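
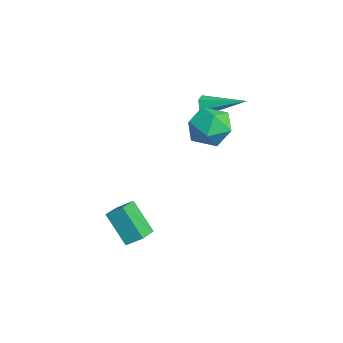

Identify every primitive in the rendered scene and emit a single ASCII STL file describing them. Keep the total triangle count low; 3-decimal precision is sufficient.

solid 
facet normal -0.777 0.552 -0.303
outer loop
vertex -0.04 -1.789 -3.191
vertex 0.268 -1.064 -2.659
vertex 1.018 -1.13 -4.703
endloop
endfacet
facet normal -0.324 -0.763 -0.559
outer loop
vertex 2.152 -1.936 -4.261
vertex -0.04 -1.789 -3.191
vertex 1.018 -1.13 -4.703
endloop
endfacet
facet normal -0.777 0.552 -0.303
outer loop
vertex 1.018 -1.13 -4.703
vertex 0.268 -1.064 -2.659
vertex 1.326 -0.405 -4.172
endloop
endfacet
facet normal 0.540 0.336 -0.772
outer loop
vertex 1.326 -0.405 -4.172
vertex 2.152 -1.936 -4.261
vertex 1.018 -1.13 -4.703
endloop
endfacet
facet normal -0.540 -0.337 0.771
outer loop
vertex -0.04 -1.789 -3.191
vertex 1.402 -1.87 -2.217
vertex 0.268 -1.064 -2.659
endloop
endfacet
facet normal -0.324 -0.763 -0.559
outer loop
vertex 1.094 -2.595 -2.748
vertex -0.04 -1.789 -3.191
vertex 2.152 -1.936 -4.261
endloop
endfacet
facet normal -0.540 -0.336 0.772
outer loop
vertex 1.094 -2.595 -2.748
vertex 1.402 -1.87 -2.217
vertex -0.04 -1.789 -3.191
endloop
endfacet
facet normal 0.324 0.763 0.559
outer loop
vertex 0.268 -1.064 -2.659
vertex 1.402 -1.87 -2.217
vertex 1.326 -0.405 -4.172
endloop
endfacet
facet normal 0.540 0.336 -0.771
outer loop
vertex 2.46 -1.211 -3.729
vertex 2.152 -1.936 -4.261
vertex 1.326 -0.405 -4.172
endloop
endfacet
facet normal 0.324 0.763 0.559
outer loop
vertex 1.326 -0.405 -4.172
vertex 1.402 -1.87 -2.217
vertex 2.46 -1.211 -3.729
endloop
endfacet
facet normal 0.777 -0.552 0.303
outer loop
vertex 2.46 -1.211 -3.729
vertex 1.094 -2.595 -2.748
vertex 2.152 -1.936 -4.261
endloop
endfacet
facet normal 0.777 -0.552 0.303
outer loop
vertex 1.402 -1.87 -2.217
vertex 1.094 -2.595 -2.748
vertex 2.46 -1.211 -3.729
endloop
endfacet
facet normal -0.512 -0.809 -0.289
outer loop
vertex -1.482 2.843 1.441
vertex -1.82 2.885 1.922
vertex -1.977 3.162 1.426
endloop
endfacet
facet normal 0.290 0.409 -0.866
outer loop
vertex -1.482 2.843 1.441
vertex -1.977 3.162 1.426
vertex -0.7 4.655 2.558
endloop
endfacet
facet normal -0.511 -0.809 -0.290
outer loop
vertex -1.977 3.162 1.426
vertex -1.82 2.885 1.922
vertex -2.316 3.204 1.907
endloop
endfacet
facet normal -0.506 0.752 -0.422
outer loop
vertex -1.977 3.162 1.426
vertex -2.316 3.204 1.907
vertex -0.7 4.655 2.558
endloop
endfacet
facet normal -0.511 -0.809 -0.291
outer loop
vertex -2.316 3.204 1.907
vertex -1.82 2.885 1.922
vertex -2.159 2.926 2.403
endloop
endfacet
facet normal -0.679 0.527 0.511
outer loop
vertex -2.316 3.204 1.907
vertex -2.159 2.926 2.403
vertex -0.7 4.655 2.558
endloop
endfacet
facet normal -0.511 -0.809 -0.291
outer loop
vertex -2.159 2.926 2.403
vertex -1.82 2.885 1.922
vertex -1.663 2.607 2.418
endloop
endfacet
facet normal -0.057 -0.041 0.998
outer loop
vertex -2.159 2.926 2.403
vertex -1.663 2.607 2.418
vertex -0.7 4.655 2.558
endloop
endfacet
facet normal -0.513 -0.808 -0.291
outer loop
vertex -1.663 2.607 2.418
vertex -1.82 2.885 1.922
vertex -1.324 2.565 1.937
endloop
endfacet
facet normal 0.738 -0.385 0.554
outer loop
vertex -1.663 2.607 2.418
vertex -1.324 2.565 1.937
vertex -0.7 4.655 2.558
endloop
endfacet
facet normal -0.513 -0.808 -0.290
outer loop
vertex -1.324 2.565 1.937
vertex -1.82 2.885 1.922
vertex -1.482 2.843 1.441
endloop
endfacet
facet normal 0.911 -0.159 -0.380
outer loop
vertex -1.324 2.565 1.937
vertex -1.482 2.843 1.441
vertex -0.7 4.655 2.558
endloop
endfacet
facet normal -0.703 0.446 0.554
outer loop
vertex -0.409 2.898 1.947
vertex -0.012 2.299 2.933
vertex 0.458 3.389 2.651
endloop
endfacet
facet normal -0.500 0.866 0.013
outer loop
vertex -0.409 2.898 1.947
vertex 0.458 3.389 2.651
vertex 0.547 3.458 1.437
endloop
endfacet
facet normal -0.618 0.512 -0.596
outer loop
vertex -0.409 2.898 1.947
vertex 0.547 3.458 1.437
vertex 0.132 2.411 0.968
endloop
endfacet
facet normal -0.893 -0.125 -0.431
outer loop
vertex -0.409 2.898 1.947
vertex 0.132 2.411 0.968
vertex -0.214 1.695 1.893
endloop
endfacet
facet normal -0.946 -0.166 0.280
outer loop
vertex -0.409 2.898 1.947
vertex -0.214 1.695 1.893
vertex -0.012 2.299 2.933
endloop
endfacet
facet normal 0.203 0.977 0.070
outer loop
vertex 0.547 3.458 1.437
vertex 0.458 3.389 2.651
vertex 1.534 3.205 2.107
endloop
endfacet
facet normal -0.125 0.299 0.946
outer loop
vertex 0.458 3.389 2.651
vertex -0.012 2.299 2.933
vertex 1.188 2.489 3.032
endloop
endfacet
facet normal -0.518 -0.692 0.503
outer loop
vertex -0.012 2.299 2.933
vertex -0.214 1.695 1.893
vertex 0.773 1.442 2.563
endloop
endfacet
facet normal -0.434 -0.626 -0.647
outer loop
vertex -0.214 1.695 1.893
vertex 0.132 2.411 0.968
vertex 0.862 1.511 1.349
endloop
endfacet
facet normal 0.011 0.405 -0.914
outer loop
vertex 0.132 2.411 0.968
vertex 0.547 3.458 1.437
vertex 1.332 2.601 1.067
endloop
endfacet
facet normal 0.893 0.125 0.431
outer loop
vertex 1.729 2.002 2.053
vertex 1.534 3.205 2.107
vertex 1.188 2.489 3.032
endloop
endfacet
facet normal 0.618 -0.512 0.596
outer loop
vertex 1.729 2.002 2.053
vertex 1.188 2.489 3.032
vertex 0.773 1.442 2.563
endloop
endfacet
facet normal 0.500 -0.866 -0.013
outer loop
vertex 1.729 2.002 2.053
vertex 0.773 1.442 2.563
vertex 0.862 1.511 1.349
endloop
endfacet
facet normal 0.703 -0.446 -0.554
outer loop
vertex 1.729 2.002 2.053
vertex 0.862 1.511 1.349
vertex 1.332 2.601 1.067
endloop
endfacet
facet normal 0.946 0.166 -0.280
outer loop
vertex 1.729 2.002 2.053
vertex 1.332 2.601 1.067
vertex 1.534 3.205 2.107
endloop
endfacet
facet normal 0.434 0.626 0.647
outer loop
vertex 1.188 2.489 3.032
vertex 1.534 3.205 2.107
vertex 0.458 3.389 2.651
endloop
endfacet
facet normal -0.011 -0.405 0.914
outer loop
vertex 0.773 1.442 2.563
vertex 1.188 2.489 3.032
vertex -0.012 2.299 2.933
endloop
endfacet
facet normal -0.203 -0.977 -0.070
outer loop
vertex 0.862 1.511 1.349
vertex 0.773 1.442 2.563
vertex -0.214 1.695 1.893
endloop
endfacet
facet normal 0.125 -0.299 -0.946
outer loop
vertex 1.332 2.601 1.067
vertex 0.862 1.511 1.349
vertex 0.132 2.411 0.968
endloop
endfacet
facet normal 0.518 0.692 -0.503
outer loop
vertex 1.534 3.205 2.107
vertex 1.332 2.601 1.067
vertex 0.547 3.458 1.437
endloop
endfacet

endsolid


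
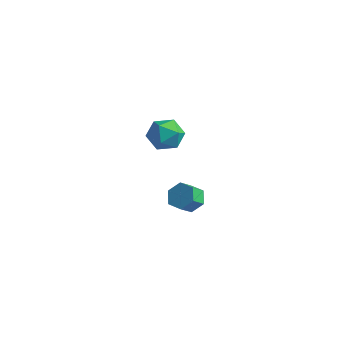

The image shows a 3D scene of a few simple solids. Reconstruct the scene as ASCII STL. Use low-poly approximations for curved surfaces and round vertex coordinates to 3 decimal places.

solid 
facet normal 0.376 0.049 0.925
outer loop
vertex 2.149 -0.621 4.627
vertex 2.108 -1.701 4.701
vertex 2.997 -1.218 4.314
endloop
endfacet
facet normal 0.611 0.592 0.526
outer loop
vertex 2.149 -0.621 4.627
vertex 2.997 -1.218 4.314
vertex 2.684 -0.368 3.721
endloop
endfacet
facet normal 0.043 0.955 0.292
outer loop
vertex 2.149 -0.621 4.627
vertex 2.684 -0.368 3.721
vertex 1.602 -0.325 3.74
endloop
endfacet
facet normal -0.543 0.637 0.547
outer loop
vertex 2.149 -0.621 4.627
vertex 1.602 -0.325 3.74
vertex 1.246 -1.149 4.346
endloop
endfacet
facet normal -0.337 0.077 0.938
outer loop
vertex 2.149 -0.621 4.627
vertex 1.246 -1.149 4.346
vertex 2.108 -1.701 4.701
endloop
endfacet
facet normal 0.947 0.319 -0.042
outer loop
vertex 2.684 -0.368 3.721
vertex 2.997 -1.218 4.314
vertex 2.974 -1.291 3.234
endloop
endfacet
facet normal 0.567 -0.559 0.605
outer loop
vertex 2.997 -1.218 4.314
vertex 2.108 -1.701 4.701
vertex 2.618 -2.115 3.84
endloop
endfacet
facet normal -0.587 -0.514 0.625
outer loop
vertex 2.108 -1.701 4.701
vertex 1.246 -1.149 4.346
vertex 1.536 -2.072 3.859
endloop
endfacet
facet normal -0.920 0.392 -0.007
outer loop
vertex 1.246 -1.149 4.346
vertex 1.602 -0.325 3.74
vertex 1.223 -1.222 3.266
endloop
endfacet
facet normal 0.029 0.907 -0.419
outer loop
vertex 1.602 -0.325 3.74
vertex 2.684 -0.368 3.721
vertex 2.112 -0.739 2.879
endloop
endfacet
facet normal 0.543 -0.637 -0.547
outer loop
vertex 2.071 -1.819 2.953
vertex 2.974 -1.291 3.234
vertex 2.618 -2.115 3.84
endloop
endfacet
facet normal -0.043 -0.955 -0.292
outer loop
vertex 2.071 -1.819 2.953
vertex 2.618 -2.115 3.84
vertex 1.536 -2.072 3.859
endloop
endfacet
facet normal -0.611 -0.592 -0.526
outer loop
vertex 2.071 -1.819 2.953
vertex 1.536 -2.072 3.859
vertex 1.223 -1.222 3.266
endloop
endfacet
facet normal -0.376 -0.049 -0.925
outer loop
vertex 2.071 -1.819 2.953
vertex 1.223 -1.222 3.266
vertex 2.112 -0.739 2.879
endloop
endfacet
facet normal 0.337 -0.077 -0.938
outer loop
vertex 2.071 -1.819 2.953
vertex 2.112 -0.739 2.879
vertex 2.974 -1.291 3.234
endloop
endfacet
facet normal 0.920 -0.392 0.007
outer loop
vertex 2.618 -2.115 3.84
vertex 2.974 -1.291 3.234
vertex 2.997 -1.218 4.314
endloop
endfacet
facet normal -0.029 -0.907 0.419
outer loop
vertex 1.536 -2.072 3.859
vertex 2.618 -2.115 3.84
vertex 2.108 -1.701 4.701
endloop
endfacet
facet normal -0.947 -0.319 0.042
outer loop
vertex 1.223 -1.222 3.266
vertex 1.536 -2.072 3.859
vertex 1.246 -1.149 4.346
endloop
endfacet
facet normal -0.567 0.559 -0.605
outer loop
vertex 2.112 -0.739 2.879
vertex 1.223 -1.222 3.266
vertex 1.602 -0.325 3.74
endloop
endfacet
facet normal 0.587 0.514 -0.625
outer loop
vertex 2.974 -1.291 3.234
vertex 2.112 -0.739 2.879
vertex 2.684 -0.368 3.721
endloop
endfacet
facet normal 0.007 0.771 -0.637
outer loop
vertex 1.545 1.447 -3.985
vertex 1.084 1.934 -3.4
vertex 1.973 1.941 -3.382
endloop
endfacet
facet normal 0.877 -0.312 -0.367
outer loop
vertex 1.545 1.447 -3.985
vertex 1.973 1.941 -3.382
vertex 1.537 0.599 -3.284
endloop
endfacet
facet normal 0.876 -0.312 -0.368
outer loop
vertex 1.537 0.599 -3.284
vertex 1.973 1.941 -3.382
vertex 1.966 1.093 -2.681
endloop
endfacet
facet normal -0.008 -0.771 0.637
outer loop
vertex 1.537 0.599 -3.284
vertex 1.966 1.093 -2.681
vertex 1.076 1.086 -2.7
endloop
endfacet
facet normal 0.007 0.771 -0.637
outer loop
vertex 1.973 1.941 -3.382
vertex 1.084 1.934 -3.4
vertex 1.512 2.429 -2.797
endloop
endfacet
facet normal 0.856 0.326 0.403
outer loop
vertex 1.973 1.941 -3.382
vertex 1.512 2.429 -2.797
vertex 1.966 1.093 -2.681
endloop
endfacet
facet normal 0.855 0.326 0.403
outer loop
vertex 1.966 1.093 -2.681
vertex 1.512 2.429 -2.797
vertex 1.505 1.581 -2.097
endloop
endfacet
facet normal -0.008 -0.770 0.638
outer loop
vertex 1.966 1.093 -2.681
vertex 1.505 1.581 -2.097
vertex 1.076 1.086 -2.7
endloop
endfacet
facet normal 0.007 0.771 -0.637
outer loop
vertex 1.512 2.429 -2.797
vertex 1.084 1.934 -3.4
vertex 0.623 2.421 -2.816
endloop
endfacet
facet normal -0.022 0.637 0.771
outer loop
vertex 1.512 2.429 -2.797
vertex 0.623 2.421 -2.816
vertex 1.505 1.581 -2.097
endloop
endfacet
facet normal -0.021 0.637 0.770
outer loop
vertex 1.505 1.581 -2.097
vertex 0.623 2.421 -2.816
vertex 0.615 1.573 -2.115
endloop
endfacet
facet normal -0.006 -0.771 0.637
outer loop
vertex 1.505 1.581 -2.097
vertex 0.615 1.573 -2.115
vertex 1.076 1.086 -2.7
endloop
endfacet
facet normal 0.008 0.771 -0.637
outer loop
vertex 0.623 2.421 -2.816
vertex 1.084 1.934 -3.4
vertex 0.194 1.927 -3.419
endloop
endfacet
facet normal -0.876 0.312 0.368
outer loop
vertex 0.623 2.421 -2.816
vertex 0.194 1.927 -3.419
vertex 0.615 1.573 -2.115
endloop
endfacet
facet normal -0.877 0.311 0.367
outer loop
vertex 0.615 1.573 -2.115
vertex 0.194 1.927 -3.419
vertex 0.187 1.079 -2.718
endloop
endfacet
facet normal -0.007 -0.771 0.637
outer loop
vertex 0.615 1.573 -2.115
vertex 0.187 1.079 -2.718
vertex 1.076 1.086 -2.7
endloop
endfacet
facet normal 0.008 0.770 -0.638
outer loop
vertex 0.194 1.927 -3.419
vertex 1.084 1.934 -3.4
vertex 0.655 1.439 -4.003
endloop
endfacet
facet normal -0.855 -0.326 -0.403
outer loop
vertex 0.194 1.927 -3.419
vertex 0.655 1.439 -4.003
vertex 0.187 1.079 -2.718
endloop
endfacet
facet normal -0.856 -0.325 -0.403
outer loop
vertex 0.187 1.079 -2.718
vertex 0.655 1.439 -4.003
vertex 0.648 0.591 -3.303
endloop
endfacet
facet normal -0.007 -0.771 0.637
outer loop
vertex 0.187 1.079 -2.718
vertex 0.648 0.591 -3.303
vertex 1.076 1.086 -2.7
endloop
endfacet
facet normal 0.006 0.771 -0.637
outer loop
vertex 0.655 1.439 -4.003
vertex 1.084 1.934 -3.4
vertex 1.545 1.447 -3.985
endloop
endfacet
facet normal 0.021 -0.637 -0.771
outer loop
vertex 0.655 1.439 -4.003
vertex 1.545 1.447 -3.985
vertex 0.648 0.591 -3.303
endloop
endfacet
facet normal 0.022 -0.637 -0.770
outer loop
vertex 0.648 0.591 -3.303
vertex 1.545 1.447 -3.985
vertex 1.537 0.599 -3.284
endloop
endfacet
facet normal -0.007 -0.771 0.637
outer loop
vertex 0.648 0.591 -3.303
vertex 1.537 0.599 -3.284
vertex 1.076 1.086 -2.7
endloop
endfacet

endsolid


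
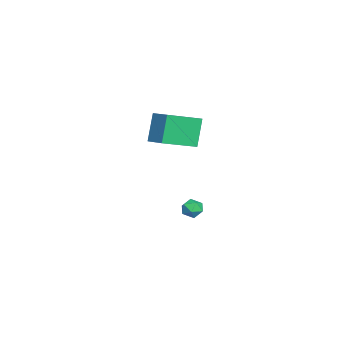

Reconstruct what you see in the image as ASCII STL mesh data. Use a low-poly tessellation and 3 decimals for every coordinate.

solid 
facet normal -0.759 -0.591 -0.273
outer loop
vertex -0.563 -0.388 4.949
vertex -1.67 1.363 4.238
vertex 0.216 -0.594 3.228
endloop
endfacet
facet normal 0.505 -0.800 0.324
outer loop
vertex 1.31 0.257 3.622
vertex -0.563 -0.388 4.949
vertex 0.216 -0.594 3.228
endloop
endfacet
facet normal -0.759 -0.590 -0.274
outer loop
vertex 0.216 -0.594 3.228
vertex -1.67 1.363 4.238
vertex -0.89 1.158 2.518
endloop
endfacet
facet normal 0.410 -0.108 -0.906
outer loop
vertex -0.89 1.158 2.518
vertex 1.31 0.257 3.622
vertex 0.216 -0.594 3.228
endloop
endfacet
facet normal -0.410 0.108 0.905
outer loop
vertex -0.563 -0.388 4.949
vertex -0.576 2.214 4.632
vertex -1.67 1.363 4.238
endloop
endfacet
facet normal 0.505 -0.800 0.324
outer loop
vertex 0.53 0.462 5.342
vertex -0.563 -0.388 4.949
vertex 1.31 0.257 3.622
endloop
endfacet
facet normal -0.410 0.108 0.906
outer loop
vertex 0.53 0.462 5.342
vertex -0.576 2.214 4.632
vertex -0.563 -0.388 4.949
endloop
endfacet
facet normal -0.505 0.800 -0.324
outer loop
vertex -1.67 1.363 4.238
vertex -0.576 2.214 4.632
vertex -0.89 1.158 2.518
endloop
endfacet
facet normal 0.410 -0.109 -0.906
outer loop
vertex 0.203 2.008 2.911
vertex 1.31 0.257 3.622
vertex -0.89 1.158 2.518
endloop
endfacet
facet normal -0.505 0.800 -0.324
outer loop
vertex -0.89 1.158 2.518
vertex -0.576 2.214 4.632
vertex 0.203 2.008 2.911
endloop
endfacet
facet normal 0.759 0.591 0.274
outer loop
vertex 0.203 2.008 2.911
vertex 0.53 0.462 5.342
vertex 1.31 0.257 3.622
endloop
endfacet
facet normal 0.760 0.590 0.273
outer loop
vertex -0.576 2.214 4.632
vertex 0.53 0.462 5.342
vertex 0.203 2.008 2.911
endloop
endfacet
facet normal -0.836 -0.450 0.313
outer loop
vertex -2.936 1.571 -3.086
vertex -2.576 0.974 -2.982
vertex -2.635 1.446 -2.462
endloop
endfacet
facet normal -0.852 0.249 0.461
outer loop
vertex -2.936 1.571 -3.086
vertex -2.635 1.446 -2.462
vertex -2.601 2.09 -2.747
endloop
endfacet
facet normal -0.781 0.605 -0.155
outer loop
vertex -2.936 1.571 -3.086
vertex -2.601 2.09 -2.747
vertex -2.521 2.015 -3.443
endloop
endfacet
facet normal -0.722 0.127 -0.680
outer loop
vertex -2.936 1.571 -3.086
vertex -2.521 2.015 -3.443
vertex -2.506 1.326 -3.588
endloop
endfacet
facet normal -0.756 -0.524 -0.392
outer loop
vertex -2.936 1.571 -3.086
vertex -2.506 1.326 -3.588
vertex -2.576 0.974 -2.982
endloop
endfacet
facet normal -0.288 0.400 0.870
outer loop
vertex -2.601 2.09 -2.747
vertex -2.635 1.446 -2.462
vertex -2.034 1.814 -2.432
endloop
endfacet
facet normal -0.262 -0.729 0.632
outer loop
vertex -2.635 1.446 -2.462
vertex -2.576 0.974 -2.982
vertex -2.019 1.125 -2.577
endloop
endfacet
facet normal -0.131 -0.851 -0.509
outer loop
vertex -2.576 0.974 -2.982
vertex -2.506 1.326 -3.588
vertex -1.939 1.05 -3.273
endloop
endfacet
facet normal -0.076 0.204 -0.976
outer loop
vertex -2.506 1.326 -3.588
vertex -2.521 2.015 -3.443
vertex -1.905 1.694 -3.558
endloop
endfacet
facet normal -0.174 0.977 -0.125
outer loop
vertex -2.521 2.015 -3.443
vertex -2.601 2.09 -2.747
vertex -1.964 2.166 -3.038
endloop
endfacet
facet normal 0.722 -0.127 0.680
outer loop
vertex -1.604 1.569 -2.934
vertex -2.034 1.814 -2.432
vertex -2.019 1.125 -2.577
endloop
endfacet
facet normal 0.781 -0.605 0.155
outer loop
vertex -1.604 1.569 -2.934
vertex -2.019 1.125 -2.577
vertex -1.939 1.05 -3.273
endloop
endfacet
facet normal 0.852 -0.249 -0.461
outer loop
vertex -1.604 1.569 -2.934
vertex -1.939 1.05 -3.273
vertex -1.905 1.694 -3.558
endloop
endfacet
facet normal 0.836 0.450 -0.313
outer loop
vertex -1.604 1.569 -2.934
vertex -1.905 1.694 -3.558
vertex -1.964 2.166 -3.038
endloop
endfacet
facet normal 0.756 0.524 0.392
outer loop
vertex -1.604 1.569 -2.934
vertex -1.964 2.166 -3.038
vertex -2.034 1.814 -2.432
endloop
endfacet
facet normal 0.076 -0.204 0.976
outer loop
vertex -2.019 1.125 -2.577
vertex -2.034 1.814 -2.432
vertex -2.635 1.446 -2.462
endloop
endfacet
facet normal 0.174 -0.977 0.125
outer loop
vertex -1.939 1.05 -3.273
vertex -2.019 1.125 -2.577
vertex -2.576 0.974 -2.982
endloop
endfacet
facet normal 0.288 -0.400 -0.870
outer loop
vertex -1.905 1.694 -3.558
vertex -1.939 1.05 -3.273
vertex -2.506 1.326 -3.588
endloop
endfacet
facet normal 0.262 0.729 -0.632
outer loop
vertex -1.964 2.166 -3.038
vertex -1.905 1.694 -3.558
vertex -2.521 2.015 -3.443
endloop
endfacet
facet normal 0.131 0.851 0.509
outer loop
vertex -2.034 1.814 -2.432
vertex -1.964 2.166 -3.038
vertex -2.601 2.09 -2.747
endloop
endfacet

endsolid


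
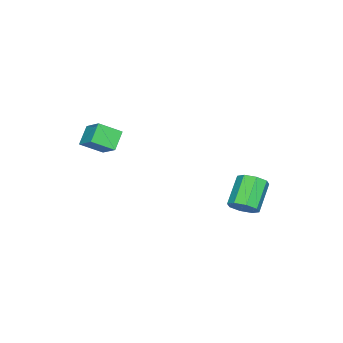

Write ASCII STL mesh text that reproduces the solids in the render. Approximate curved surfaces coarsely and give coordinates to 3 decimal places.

solid 
facet normal 0.733 0.034 -0.680
outer loop
vertex -2.721 1.089 -1.794
vertex -3.084 0.813 -2.199
vertex -2.97 1.393 -2.047
endloop
endfacet
facet normal 0.424 0.759 0.494
outer loop
vertex -2.721 1.089 -1.794
vertex -2.97 1.393 -2.047
vertex -3.733 1.044 -0.856
endloop
endfacet
facet normal 0.423 0.760 0.494
outer loop
vertex -3.733 1.044 -0.856
vertex -2.97 1.393 -2.047
vertex -3.981 1.347 -1.11
endloop
endfacet
facet normal -0.734 -0.031 0.679
outer loop
vertex -3.733 1.044 -0.856
vertex -3.981 1.347 -1.11
vertex -4.096 0.767 -1.261
endloop
endfacet
facet normal 0.732 0.034 -0.680
outer loop
vertex -2.97 1.393 -2.047
vertex -3.084 0.813 -2.199
vertex -3.286 1.356 -2.389
endloop
endfacet
facet normal -0.078 0.996 -0.036
outer loop
vertex -2.97 1.393 -2.047
vertex -3.286 1.356 -2.389
vertex -3.981 1.347 -1.11
endloop
endfacet
facet normal -0.078 0.996 -0.036
outer loop
vertex -3.981 1.347 -1.11
vertex -3.286 1.356 -2.389
vertex -4.297 1.31 -1.452
endloop
endfacet
facet normal -0.732 -0.032 0.680
outer loop
vertex -3.981 1.347 -1.11
vertex -4.297 1.31 -1.452
vertex -4.096 0.767 -1.261
endloop
endfacet
facet normal 0.733 0.035 -0.679
outer loop
vertex -3.286 1.356 -2.389
vertex -3.084 0.813 -2.199
vertex -3.483 1.002 -2.62
endloop
endfacet
facet normal -0.532 0.650 -0.542
outer loop
vertex -3.286 1.356 -2.389
vertex -3.483 1.002 -2.62
vertex -4.297 1.31 -1.452
endloop
endfacet
facet normal -0.532 0.650 -0.542
outer loop
vertex -4.297 1.31 -1.452
vertex -3.483 1.002 -2.62
vertex -4.495 0.956 -1.682
endloop
endfacet
facet normal -0.733 -0.032 0.680
outer loop
vertex -4.297 1.31 -1.452
vertex -4.495 0.956 -1.682
vertex -4.096 0.767 -1.261
endloop
endfacet
facet normal 0.733 0.033 -0.680
outer loop
vertex -3.483 1.002 -2.62
vertex -3.084 0.813 -2.199
vertex -3.447 0.536 -2.604
endloop
endfacet
facet normal -0.676 -0.077 -0.733
outer loop
vertex -3.483 1.002 -2.62
vertex -3.447 0.536 -2.604
vertex -4.495 0.956 -1.682
endloop
endfacet
facet normal -0.676 -0.078 -0.733
outer loop
vertex -4.495 0.956 -1.682
vertex -3.447 0.536 -2.604
vertex -4.459 0.491 -1.666
endloop
endfacet
facet normal -0.733 -0.033 0.680
outer loop
vertex -4.495 0.956 -1.682
vertex -4.459 0.491 -1.666
vertex -4.096 0.767 -1.261
endloop
endfacet
facet normal 0.734 0.031 -0.679
outer loop
vertex -3.447 0.536 -2.604
vertex -3.084 0.813 -2.199
vertex -3.199 0.233 -2.35
endloop
endfacet
facet normal -0.423 -0.760 -0.493
outer loop
vertex -3.447 0.536 -2.604
vertex -3.199 0.233 -2.35
vertex -4.459 0.491 -1.666
endloop
endfacet
facet normal -0.424 -0.759 -0.495
outer loop
vertex -4.459 0.491 -1.666
vertex -3.199 0.233 -2.35
vertex -4.21 0.187 -1.413
endloop
endfacet
facet normal -0.733 -0.034 0.680
outer loop
vertex -4.459 0.491 -1.666
vertex -4.21 0.187 -1.413
vertex -4.096 0.767 -1.261
endloop
endfacet
facet normal 0.732 0.032 -0.680
outer loop
vertex -3.199 0.233 -2.35
vertex -3.084 0.813 -2.199
vertex -2.883 0.27 -2.008
endloop
endfacet
facet normal 0.078 -0.996 0.036
outer loop
vertex -3.199 0.233 -2.35
vertex -2.883 0.27 -2.008
vertex -4.21 0.187 -1.413
endloop
endfacet
facet normal 0.078 -0.996 0.036
outer loop
vertex -4.21 0.187 -1.413
vertex -2.883 0.27 -2.008
vertex -3.894 0.224 -1.071
endloop
endfacet
facet normal -0.732 -0.034 0.680
outer loop
vertex -4.21 0.187 -1.413
vertex -3.894 0.224 -1.071
vertex -4.096 0.767 -1.261
endloop
endfacet
facet normal 0.733 0.032 -0.680
outer loop
vertex -2.883 0.27 -2.008
vertex -3.084 0.813 -2.199
vertex -2.685 0.624 -1.778
endloop
endfacet
facet normal 0.532 -0.650 0.542
outer loop
vertex -2.883 0.27 -2.008
vertex -2.685 0.624 -1.778
vertex -3.894 0.224 -1.071
endloop
endfacet
facet normal 0.532 -0.650 0.542
outer loop
vertex -3.894 0.224 -1.071
vertex -2.685 0.624 -1.778
vertex -3.697 0.578 -0.84
endloop
endfacet
facet normal -0.733 -0.035 0.679
outer loop
vertex -3.894 0.224 -1.071
vertex -3.697 0.578 -0.84
vertex -4.096 0.767 -1.261
endloop
endfacet
facet normal 0.733 0.033 -0.680
outer loop
vertex -2.685 0.624 -1.778
vertex -3.084 0.813 -2.199
vertex -2.721 1.089 -1.794
endloop
endfacet
facet normal 0.676 0.078 0.733
outer loop
vertex -2.685 0.624 -1.778
vertex -2.721 1.089 -1.794
vertex -3.697 0.578 -0.84
endloop
endfacet
facet normal 0.676 0.077 0.733
outer loop
vertex -3.697 0.578 -0.84
vertex -2.721 1.089 -1.794
vertex -3.733 1.044 -0.856
endloop
endfacet
facet normal -0.733 -0.033 0.680
outer loop
vertex -3.697 0.578 -0.84
vertex -3.733 1.044 -0.856
vertex -4.096 0.767 -1.261
endloop
endfacet
facet normal -0.719 -0.026 0.694
outer loop
vertex 0.802 -2.952 3.097
vertex 0.305 -2.293 2.607
vertex 0.357 -3.65 2.61
endloop
endfacet
facet normal 0.518 -0.686 0.510
outer loop
vertex 0.975 -3.627 2.013
vertex 0.802 -2.952 3.097
vertex 0.357 -3.65 2.61
endloop
endfacet
facet normal -0.719 -0.026 0.694
outer loop
vertex 0.357 -3.65 2.61
vertex 0.305 -2.293 2.607
vertex -0.14 -2.991 2.12
endloop
endfacet
facet normal -0.463 -0.727 -0.507
outer loop
vertex -0.14 -2.991 2.12
vertex 0.975 -3.627 2.013
vertex 0.357 -3.65 2.61
endloop
endfacet
facet normal 0.463 0.727 0.507
outer loop
vertex 0.802 -2.952 3.097
vertex 0.923 -2.27 2.01
vertex 0.305 -2.293 2.607
endloop
endfacet
facet normal 0.518 -0.686 0.510
outer loop
vertex 1.42 -2.929 2.5
vertex 0.802 -2.952 3.097
vertex 0.975 -3.627 2.013
endloop
endfacet
facet normal 0.463 0.727 0.507
outer loop
vertex 1.42 -2.929 2.5
vertex 0.923 -2.27 2.01
vertex 0.802 -2.952 3.097
endloop
endfacet
facet normal -0.518 0.686 -0.510
outer loop
vertex 0.305 -2.293 2.607
vertex 0.923 -2.27 2.01
vertex -0.14 -2.991 2.12
endloop
endfacet
facet normal -0.463 -0.727 -0.507
outer loop
vertex 0.478 -2.968 1.523
vertex 0.975 -3.627 2.013
vertex -0.14 -2.991 2.12
endloop
endfacet
facet normal -0.518 0.686 -0.510
outer loop
vertex -0.14 -2.991 2.12
vertex 0.923 -2.27 2.01
vertex 0.478 -2.968 1.523
endloop
endfacet
facet normal 0.719 0.026 -0.694
outer loop
vertex 0.478 -2.968 1.523
vertex 1.42 -2.929 2.5
vertex 0.975 -3.627 2.013
endloop
endfacet
facet normal 0.719 0.026 -0.694
outer loop
vertex 0.923 -2.27 2.01
vertex 1.42 -2.929 2.5
vertex 0.478 -2.968 1.523
endloop
endfacet

endsolid


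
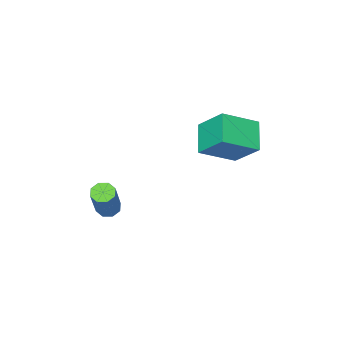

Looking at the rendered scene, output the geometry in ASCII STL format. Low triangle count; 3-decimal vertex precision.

solid 
facet normal -0.390 -0.313 -0.866
outer loop
vertex 2.354 -0.608 -2.643
vertex 1.89 -0.386 -2.514
vertex 2.325 -0.223 -2.769
endloop
endfacet
facet normal 0.918 -0.059 -0.392
outer loop
vertex 2.354 -0.608 -2.643
vertex 2.325 -0.223 -2.769
vertex 3.114 0.004 -0.954
endloop
endfacet
facet normal 0.918 -0.060 -0.392
outer loop
vertex 3.114 0.004 -0.954
vertex 2.325 -0.223 -2.769
vertex 3.085 0.388 -1.081
endloop
endfacet
facet normal 0.390 0.316 0.865
outer loop
vertex 3.114 0.004 -0.954
vertex 3.085 0.388 -1.081
vertex 2.65 0.226 -0.826
endloop
endfacet
facet normal -0.390 -0.313 -0.866
outer loop
vertex 2.325 -0.223 -2.769
vertex 1.89 -0.386 -2.514
vertex 2.042 0.066 -2.746
endloop
endfacet
facet normal 0.600 0.627 -0.497
outer loop
vertex 2.325 -0.223 -2.769
vertex 2.042 0.066 -2.746
vertex 3.085 0.388 -1.081
endloop
endfacet
facet normal 0.601 0.626 -0.497
outer loop
vertex 3.085 0.388 -1.081
vertex 2.042 0.066 -2.746
vertex 2.802 0.678 -1.058
endloop
endfacet
facet normal 0.391 0.313 0.866
outer loop
vertex 3.085 0.388 -1.081
vertex 2.802 0.678 -1.058
vertex 2.65 0.226 -0.826
endloop
endfacet
facet normal -0.390 -0.313 -0.866
outer loop
vertex 2.042 0.066 -2.746
vertex 1.89 -0.386 -2.514
vertex 1.669 0.091 -2.587
endloop
endfacet
facet normal -0.070 0.947 -0.312
outer loop
vertex 2.042 0.066 -2.746
vertex 1.669 0.091 -2.587
vertex 2.802 0.678 -1.058
endloop
endfacet
facet normal -0.072 0.948 -0.311
outer loop
vertex 2.802 0.678 -1.058
vertex 1.669 0.091 -2.587
vertex 2.429 0.702 -0.899
endloop
endfacet
facet normal 0.389 0.314 0.866
outer loop
vertex 2.802 0.678 -1.058
vertex 2.429 0.702 -0.899
vertex 2.65 0.226 -0.826
endloop
endfacet
facet normal -0.389 -0.313 -0.867
outer loop
vertex 1.669 0.091 -2.587
vertex 1.89 -0.386 -2.514
vertex 1.426 -0.164 -2.386
endloop
endfacet
facet normal -0.700 0.712 0.057
outer loop
vertex 1.669 0.091 -2.587
vertex 1.426 -0.164 -2.386
vertex 2.429 0.702 -0.899
endloop
endfacet
facet normal -0.699 0.713 0.056
outer loop
vertex 2.429 0.702 -0.899
vertex 1.426 -0.164 -2.386
vertex 2.186 0.448 -0.697
endloop
endfacet
facet normal 0.391 0.314 0.865
outer loop
vertex 2.429 0.702 -0.899
vertex 2.186 0.448 -0.697
vertex 2.65 0.226 -0.826
endloop
endfacet
facet normal -0.390 -0.316 -0.865
outer loop
vertex 1.426 -0.164 -2.386
vertex 1.89 -0.386 -2.514
vertex 1.455 -0.548 -2.259
endloop
endfacet
facet normal -0.918 0.060 0.391
outer loop
vertex 1.426 -0.164 -2.386
vertex 1.455 -0.548 -2.259
vertex 2.186 0.448 -0.697
endloop
endfacet
facet normal -0.918 0.059 0.392
outer loop
vertex 2.186 0.448 -0.697
vertex 1.455 -0.548 -2.259
vertex 2.215 0.063 -0.571
endloop
endfacet
facet normal 0.390 0.313 0.866
outer loop
vertex 2.186 0.448 -0.697
vertex 2.215 0.063 -0.571
vertex 2.65 0.226 -0.826
endloop
endfacet
facet normal -0.391 -0.313 -0.866
outer loop
vertex 1.455 -0.548 -2.259
vertex 1.89 -0.386 -2.514
vertex 1.738 -0.838 -2.282
endloop
endfacet
facet normal -0.601 -0.626 0.497
outer loop
vertex 1.455 -0.548 -2.259
vertex 1.738 -0.838 -2.282
vertex 2.215 0.063 -0.571
endloop
endfacet
facet normal -0.600 -0.627 0.497
outer loop
vertex 2.215 0.063 -0.571
vertex 1.738 -0.838 -2.282
vertex 2.498 -0.226 -0.594
endloop
endfacet
facet normal 0.390 0.313 0.866
outer loop
vertex 2.215 0.063 -0.571
vertex 2.498 -0.226 -0.594
vertex 2.65 0.226 -0.826
endloop
endfacet
facet normal -0.389 -0.314 -0.866
outer loop
vertex 1.738 -0.838 -2.282
vertex 1.89 -0.386 -2.514
vertex 2.111 -0.862 -2.441
endloop
endfacet
facet normal 0.072 -0.948 0.311
outer loop
vertex 1.738 -0.838 -2.282
vertex 2.111 -0.862 -2.441
vertex 2.498 -0.226 -0.594
endloop
endfacet
facet normal 0.069 -0.948 0.312
outer loop
vertex 2.498 -0.226 -0.594
vertex 2.111 -0.862 -2.441
vertex 2.871 -0.251 -0.753
endloop
endfacet
facet normal 0.390 0.313 0.866
outer loop
vertex 2.498 -0.226 -0.594
vertex 2.871 -0.251 -0.753
vertex 2.65 0.226 -0.826
endloop
endfacet
facet normal -0.391 -0.314 -0.865
outer loop
vertex 2.111 -0.862 -2.441
vertex 1.89 -0.386 -2.514
vertex 2.354 -0.608 -2.643
endloop
endfacet
facet normal 0.699 -0.713 -0.056
outer loop
vertex 2.111 -0.862 -2.441
vertex 2.354 -0.608 -2.643
vertex 2.871 -0.251 -0.753
endloop
endfacet
facet normal 0.700 -0.712 -0.057
outer loop
vertex 2.871 -0.251 -0.753
vertex 2.354 -0.608 -2.643
vertex 3.114 0.004 -0.954
endloop
endfacet
facet normal 0.389 0.313 0.867
outer loop
vertex 2.871 -0.251 -0.753
vertex 3.114 0.004 -0.954
vertex 2.65 0.226 -0.826
endloop
endfacet
facet normal -0.803 0.354 -0.480
outer loop
vertex -3.372 1.445 0.453
vertex -3.582 2.608 1.66
vertex -2.503 2.388 -0.305
endloop
endfacet
facet normal 0.124 -0.689 -0.714
outer loop
vertex -1.058 1.752 0.56
vertex -3.372 1.445 0.453
vertex -2.503 2.388 -0.305
endloop
endfacet
facet normal -0.803 0.353 -0.480
outer loop
vertex -2.503 2.388 -0.305
vertex -3.582 2.608 1.66
vertex -2.713 3.552 0.902
endloop
endfacet
facet normal 0.583 0.633 -0.509
outer loop
vertex -2.713 3.552 0.902
vertex -1.058 1.752 0.56
vertex -2.503 2.388 -0.305
endloop
endfacet
facet normal -0.583 -0.633 0.509
outer loop
vertex -3.372 1.445 0.453
vertex -2.137 1.972 2.525
vertex -3.582 2.608 1.66
endloop
endfacet
facet normal 0.124 -0.688 -0.715
outer loop
vertex -1.927 0.808 1.318
vertex -3.372 1.445 0.453
vertex -1.058 1.752 0.56
endloop
endfacet
facet normal -0.584 -0.633 0.509
outer loop
vertex -1.927 0.808 1.318
vertex -2.137 1.972 2.525
vertex -3.372 1.445 0.453
endloop
endfacet
facet normal -0.125 0.688 0.714
outer loop
vertex -3.582 2.608 1.66
vertex -2.137 1.972 2.525
vertex -2.713 3.552 0.902
endloop
endfacet
facet normal 0.584 0.633 -0.509
outer loop
vertex -1.268 2.915 1.767
vertex -1.058 1.752 0.56
vertex -2.713 3.552 0.902
endloop
endfacet
facet normal -0.124 0.689 0.714
outer loop
vertex -2.713 3.552 0.902
vertex -2.137 1.972 2.525
vertex -1.268 2.915 1.767
endloop
endfacet
facet normal 0.803 -0.353 0.480
outer loop
vertex -1.268 2.915 1.767
vertex -1.927 0.808 1.318
vertex -1.058 1.752 0.56
endloop
endfacet
facet normal 0.803 -0.353 0.480
outer loop
vertex -2.137 1.972 2.525
vertex -1.927 0.808 1.318
vertex -1.268 2.915 1.767
endloop
endfacet

endsolid


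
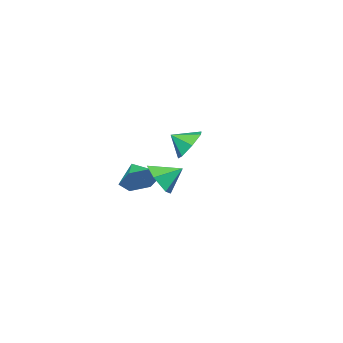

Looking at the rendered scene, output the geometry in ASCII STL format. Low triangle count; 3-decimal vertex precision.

solid 
facet normal 0.395 0.775 -0.494
outer loop
vertex 2.527 0.76 3.055
vertex 1.791 0.722 2.408
vertex 1.709 1.277 3.212
endloop
endfacet
facet normal 0.091 -0.155 0.984
outer loop
vertex 2.527 0.76 3.055
vertex 1.709 1.277 3.212
vertex 1.309 -0.222 3.012
endloop
endfacet
facet normal 0.396 0.774 -0.494
outer loop
vertex 1.709 1.277 3.212
vertex 1.791 0.722 2.408
vertex 0.974 1.24 2.565
endloop
endfacet
facet normal -0.661 0.077 0.746
outer loop
vertex 1.709 1.277 3.212
vertex 0.974 1.24 2.565
vertex 1.309 -0.222 3.012
endloop
endfacet
facet normal 0.396 0.774 -0.495
outer loop
vertex 0.974 1.24 2.565
vertex 1.791 0.722 2.408
vertex 1.056 0.684 1.761
endloop
endfacet
facet normal -0.977 -0.210 0.046
outer loop
vertex 0.974 1.24 2.565
vertex 1.056 0.684 1.761
vertex 1.309 -0.222 3.012
endloop
endfacet
facet normal 0.395 0.774 -0.495
outer loop
vertex 1.056 0.684 1.761
vertex 1.791 0.722 2.408
vertex 1.873 0.167 1.605
endloop
endfacet
facet normal -0.541 -0.729 -0.419
outer loop
vertex 1.056 0.684 1.761
vertex 1.873 0.167 1.605
vertex 1.309 -0.222 3.012
endloop
endfacet
facet normal 0.396 0.774 -0.494
outer loop
vertex 1.873 0.167 1.605
vertex 1.791 0.722 2.408
vertex 2.609 0.204 2.252
endloop
endfacet
facet normal 0.208 -0.961 -0.182
outer loop
vertex 1.873 0.167 1.605
vertex 2.609 0.204 2.252
vertex 1.309 -0.222 3.012
endloop
endfacet
facet normal 0.395 0.774 -0.495
outer loop
vertex 2.609 0.204 2.252
vertex 1.791 0.722 2.408
vertex 2.527 0.76 3.055
endloop
endfacet
facet normal 0.525 -0.674 0.520
outer loop
vertex 2.609 0.204 2.252
vertex 2.527 0.76 3.055
vertex 1.309 -0.222 3.012
endloop
endfacet
facet normal 0.626 -0.578 -0.523
outer loop
vertex 3.652 2.891 4.446
vertex 3.343 3.286 3.639
vertex 4.08 3.666 4.102
endloop
endfacet
facet normal 0.167 0.322 0.932
outer loop
vertex 3.652 2.891 4.446
vertex 4.08 3.666 4.102
vertex 2.597 3.974 4.261
endloop
endfacet
facet normal 0.626 -0.578 -0.523
outer loop
vertex 4.08 3.666 4.102
vertex 3.343 3.286 3.639
vertex 3.771 4.061 3.295
endloop
endfacet
facet normal 0.226 0.906 0.357
outer loop
vertex 4.08 3.666 4.102
vertex 3.771 4.061 3.295
vertex 2.597 3.974 4.261
endloop
endfacet
facet normal 0.626 -0.578 -0.523
outer loop
vertex 3.771 4.061 3.295
vertex 3.343 3.286 3.639
vertex 3.034 3.681 2.832
endloop
endfacet
facet normal -0.296 0.914 -0.278
outer loop
vertex 3.771 4.061 3.295
vertex 3.034 3.681 2.832
vertex 2.597 3.974 4.261
endloop
endfacet
facet normal 0.626 -0.578 -0.523
outer loop
vertex 3.034 3.681 2.832
vertex 3.343 3.286 3.639
vertex 2.606 2.906 3.176
endloop
endfacet
facet normal -0.879 0.336 -0.338
outer loop
vertex 3.034 3.681 2.832
vertex 2.606 2.906 3.176
vertex 2.597 3.974 4.261
endloop
endfacet
facet normal 0.626 -0.578 -0.523
outer loop
vertex 2.606 2.906 3.176
vertex 3.343 3.286 3.639
vertex 2.915 2.511 3.983
endloop
endfacet
facet normal -0.939 -0.249 0.238
outer loop
vertex 2.606 2.906 3.176
vertex 2.915 2.511 3.983
vertex 2.597 3.974 4.261
endloop
endfacet
facet normal 0.626 -0.578 -0.523
outer loop
vertex 2.915 2.511 3.983
vertex 3.343 3.286 3.639
vertex 3.652 2.891 4.446
endloop
endfacet
facet normal -0.416 -0.256 0.873
outer loop
vertex 2.915 2.511 3.983
vertex 3.652 2.891 4.446
vertex 2.597 3.974 4.261
endloop
endfacet
facet normal -0.460 0.696 -0.550
outer loop
vertex -1.65 0.143 2.707
vertex -2.521 -0.13 3.09
vertex -1.887 0.553 3.424
endloop
endfacet
facet normal 0.945 -0.026 0.327
outer loop
vertex -1.65 0.143 2.707
vertex -1.887 0.553 3.424
vertex -2.019 -0.89 3.69
endloop
endfacet
facet normal -0.461 0.697 -0.550
outer loop
vertex -1.887 0.553 3.424
vertex -2.521 -0.13 3.09
vertex -2.601 0.448 3.89
endloop
endfacet
facet normal 0.532 0.106 0.840
outer loop
vertex -1.887 0.553 3.424
vertex -2.601 0.448 3.89
vertex -2.019 -0.89 3.69
endloop
endfacet
facet normal -0.461 0.697 -0.550
outer loop
vertex -2.601 0.448 3.89
vertex -2.521 -0.13 3.09
vertex -3.255 -0.092 3.754
endloop
endfacet
facet normal -0.061 -0.174 0.983
outer loop
vertex -2.601 0.448 3.89
vertex -3.255 -0.092 3.754
vertex -2.019 -0.89 3.69
endloop
endfacet
facet normal -0.461 0.697 -0.549
outer loop
vertex -3.255 -0.092 3.754
vertex -2.521 -0.13 3.09
vertex -3.357 -0.661 3.118
endloop
endfacet
facet normal -0.389 -0.655 0.648
outer loop
vertex -3.255 -0.092 3.754
vertex -3.357 -0.661 3.118
vertex -2.019 -0.89 3.69
endloop
endfacet
facet normal -0.461 0.696 -0.550
outer loop
vertex -3.357 -0.661 3.118
vertex -2.521 -0.13 3.09
vertex -2.829 -0.83 2.462
endloop
endfacet
facet normal -0.204 -0.975 0.087
outer loop
vertex -3.357 -0.661 3.118
vertex -2.829 -0.83 2.462
vertex -2.019 -0.89 3.69
endloop
endfacet
facet normal -0.462 0.696 -0.550
outer loop
vertex -2.829 -0.83 2.462
vertex -2.521 -0.13 3.09
vertex -2.07 -0.472 2.278
endloop
endfacet
facet normal 0.354 -0.893 -0.277
outer loop
vertex -2.829 -0.83 2.462
vertex -2.07 -0.472 2.278
vertex -2.019 -0.89 3.69
endloop
endfacet
facet normal -0.460 0.697 -0.549
outer loop
vertex -2.07 -0.472 2.278
vertex -2.521 -0.13 3.09
vertex -1.65 0.143 2.707
endloop
endfacet
facet normal 0.865 -0.472 -0.171
outer loop
vertex -2.07 -0.472 2.278
vertex -1.65 0.143 2.707
vertex -2.019 -0.89 3.69
endloop
endfacet

endsolid


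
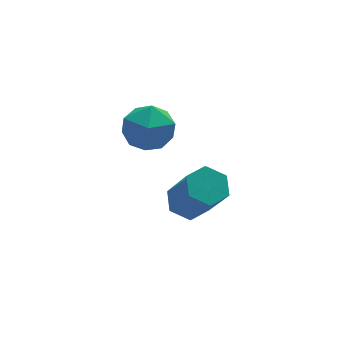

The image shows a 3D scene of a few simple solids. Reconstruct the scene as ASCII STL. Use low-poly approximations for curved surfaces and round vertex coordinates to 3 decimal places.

solid 
facet normal -0.707 0.676 0.208
outer loop
vertex -4.618 2.448 3.598
vertex -4.653 2.118 4.551
vertex -4.018 2.86 4.297
endloop
endfacet
facet normal -0.271 0.913 -0.305
outer loop
vertex -4.618 2.448 3.598
vertex -4.018 2.86 4.297
vertex -3.656 2.66 3.377
endloop
endfacet
facet normal -0.293 0.447 -0.845
outer loop
vertex -4.618 2.448 3.598
vertex -3.656 2.66 3.377
vertex -4.067 1.794 3.061
endloop
endfacet
facet normal -0.742 -0.078 -0.666
outer loop
vertex -4.618 2.448 3.598
vertex -4.067 1.794 3.061
vertex -4.683 1.459 3.787
endloop
endfacet
facet normal -0.998 0.063 -0.015
outer loop
vertex -4.618 2.448 3.598
vertex -4.683 1.459 3.787
vertex -4.653 2.118 4.551
endloop
endfacet
facet normal 0.393 0.919 -0.045
outer loop
vertex -3.656 2.66 3.377
vertex -4.018 2.86 4.297
vertex -3.097 2.461 4.193
endloop
endfacet
facet normal -0.312 0.536 0.785
outer loop
vertex -4.018 2.86 4.297
vertex -4.653 2.118 4.551
vertex -3.713 2.126 4.919
endloop
endfacet
facet normal -0.782 -0.456 0.424
outer loop
vertex -4.653 2.118 4.551
vertex -4.683 1.459 3.787
vertex -4.124 1.26 4.603
endloop
endfacet
facet normal -0.368 -0.685 -0.628
outer loop
vertex -4.683 1.459 3.787
vertex -4.067 1.794 3.061
vertex -3.762 1.06 3.683
endloop
endfacet
facet normal 0.358 0.165 -0.919
outer loop
vertex -4.067 1.794 3.061
vertex -3.656 2.66 3.377
vertex -3.127 1.802 3.429
endloop
endfacet
facet normal 0.742 0.078 0.666
outer loop
vertex -3.162 1.472 4.382
vertex -3.097 2.461 4.193
vertex -3.713 2.126 4.919
endloop
endfacet
facet normal 0.293 -0.447 0.845
outer loop
vertex -3.162 1.472 4.382
vertex -3.713 2.126 4.919
vertex -4.124 1.26 4.603
endloop
endfacet
facet normal 0.271 -0.913 0.305
outer loop
vertex -3.162 1.472 4.382
vertex -4.124 1.26 4.603
vertex -3.762 1.06 3.683
endloop
endfacet
facet normal 0.707 -0.676 -0.208
outer loop
vertex -3.162 1.472 4.382
vertex -3.762 1.06 3.683
vertex -3.127 1.802 3.429
endloop
endfacet
facet normal 0.998 -0.063 0.015
outer loop
vertex -3.162 1.472 4.382
vertex -3.127 1.802 3.429
vertex -3.097 2.461 4.193
endloop
endfacet
facet normal 0.368 0.685 0.628
outer loop
vertex -3.713 2.126 4.919
vertex -3.097 2.461 4.193
vertex -4.018 2.86 4.297
endloop
endfacet
facet normal -0.358 -0.165 0.919
outer loop
vertex -4.124 1.26 4.603
vertex -3.713 2.126 4.919
vertex -4.653 2.118 4.551
endloop
endfacet
facet normal -0.393 -0.919 0.045
outer loop
vertex -3.762 1.06 3.683
vertex -4.124 1.26 4.603
vertex -4.683 1.459 3.787
endloop
endfacet
facet normal 0.312 -0.536 -0.785
outer loop
vertex -3.127 1.802 3.429
vertex -3.762 1.06 3.683
vertex -4.067 1.794 3.061
endloop
endfacet
facet normal 0.782 0.456 -0.424
outer loop
vertex -3.097 2.461 4.193
vertex -3.127 1.802 3.429
vertex -3.656 2.66 3.377
endloop
endfacet
facet normal -0.120 0.554 -0.824
outer loop
vertex -2.018 1.429 -0.348
vertex -2.606 1.811 -0.005
vertex -1.875 2.075 0.066
endloop
endfacet
facet normal 0.976 -0.088 -0.200
outer loop
vertex -2.018 1.429 -0.348
vertex -1.875 2.075 0.066
vertex -1.767 0.266 1.383
endloop
endfacet
facet normal 0.976 -0.088 -0.201
outer loop
vertex -1.767 0.266 1.383
vertex -1.875 2.075 0.066
vertex -1.624 0.912 1.796
endloop
endfacet
facet normal 0.119 -0.553 0.824
outer loop
vertex -1.767 0.266 1.383
vertex -1.624 0.912 1.796
vertex -2.354 0.649 1.725
endloop
endfacet
facet normal -0.120 0.554 -0.824
outer loop
vertex -1.875 2.075 0.066
vertex -2.606 1.811 -0.005
vertex -2.462 2.457 0.408
endloop
endfacet
facet normal 0.647 0.673 0.359
outer loop
vertex -1.875 2.075 0.066
vertex -2.462 2.457 0.408
vertex -1.624 0.912 1.796
endloop
endfacet
facet normal 0.648 0.673 0.358
outer loop
vertex -1.624 0.912 1.796
vertex -2.462 2.457 0.408
vertex -2.211 1.295 2.138
endloop
endfacet
facet normal 0.119 -0.553 0.824
outer loop
vertex -1.624 0.912 1.796
vertex -2.211 1.295 2.138
vertex -2.354 0.649 1.725
endloop
endfacet
facet normal -0.119 0.554 -0.824
outer loop
vertex -2.462 2.457 0.408
vertex -2.606 1.811 -0.005
vertex -3.193 2.194 0.337
endloop
endfacet
facet normal -0.328 0.761 0.559
outer loop
vertex -2.462 2.457 0.408
vertex -3.193 2.194 0.337
vertex -2.211 1.295 2.138
endloop
endfacet
facet normal -0.328 0.761 0.559
outer loop
vertex -2.211 1.295 2.138
vertex -3.193 2.194 0.337
vertex -2.942 1.031 2.068
endloop
endfacet
facet normal 0.121 -0.554 0.824
outer loop
vertex -2.211 1.295 2.138
vertex -2.942 1.031 2.068
vertex -2.354 0.649 1.725
endloop
endfacet
facet normal -0.119 0.553 -0.824
outer loop
vertex -3.193 2.194 0.337
vertex -2.606 1.811 -0.005
vertex -3.336 1.548 -0.076
endloop
endfacet
facet normal -0.976 0.088 0.200
outer loop
vertex -3.193 2.194 0.337
vertex -3.336 1.548 -0.076
vertex -2.942 1.031 2.068
endloop
endfacet
facet normal -0.976 0.088 0.200
outer loop
vertex -2.942 1.031 2.068
vertex -3.336 1.548 -0.076
vertex -3.085 0.385 1.654
endloop
endfacet
facet normal 0.120 -0.554 0.824
outer loop
vertex -2.942 1.031 2.068
vertex -3.085 0.385 1.654
vertex -2.354 0.649 1.725
endloop
endfacet
facet normal -0.119 0.553 -0.824
outer loop
vertex -3.336 1.548 -0.076
vertex -2.606 1.811 -0.005
vertex -2.749 1.165 -0.418
endloop
endfacet
facet normal -0.648 -0.673 -0.358
outer loop
vertex -3.336 1.548 -0.076
vertex -2.749 1.165 -0.418
vertex -3.085 0.385 1.654
endloop
endfacet
facet normal -0.647 -0.673 -0.358
outer loop
vertex -3.085 0.385 1.654
vertex -2.749 1.165 -0.418
vertex -2.498 0.003 1.312
endloop
endfacet
facet normal 0.120 -0.554 0.824
outer loop
vertex -3.085 0.385 1.654
vertex -2.498 0.003 1.312
vertex -2.354 0.649 1.725
endloop
endfacet
facet normal -0.121 0.554 -0.824
outer loop
vertex -2.749 1.165 -0.418
vertex -2.606 1.811 -0.005
vertex -2.018 1.429 -0.348
endloop
endfacet
facet normal 0.328 -0.761 -0.559
outer loop
vertex -2.749 1.165 -0.418
vertex -2.018 1.429 -0.348
vertex -2.498 0.003 1.312
endloop
endfacet
facet normal 0.328 -0.761 -0.559
outer loop
vertex -2.498 0.003 1.312
vertex -2.018 1.429 -0.348
vertex -1.767 0.266 1.383
endloop
endfacet
facet normal 0.119 -0.554 0.824
outer loop
vertex -2.498 0.003 1.312
vertex -1.767 0.266 1.383
vertex -2.354 0.649 1.725
endloop
endfacet

endsolid


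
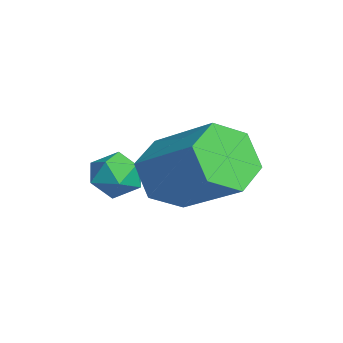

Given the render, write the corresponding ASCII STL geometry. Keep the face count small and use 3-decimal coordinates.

solid 
facet normal -0.807 0.465 0.366
outer loop
vertex 0.864 0.268 1.527
vertex 0.461 -0.353 1.427
vertex 0.819 -0.24 2.073
endloop
endfacet
facet normal -0.211 0.724 0.656
outer loop
vertex 0.864 0.268 1.527
vertex 0.819 -0.24 2.073
vertex 1.472 0.088 1.921
endloop
endfacet
facet normal 0.203 0.970 0.130
outer loop
vertex 0.864 0.268 1.527
vertex 1.472 0.088 1.921
vertex 1.519 0.177 1.181
endloop
endfacet
facet normal -0.138 0.862 -0.488
outer loop
vertex 0.864 0.268 1.527
vertex 1.519 0.177 1.181
vertex 0.894 -0.096 0.876
endloop
endfacet
facet normal -0.762 0.550 -0.342
outer loop
vertex 0.864 0.268 1.527
vertex 0.894 -0.096 0.876
vertex 0.461 -0.353 1.427
endloop
endfacet
facet normal 0.133 0.185 0.974
outer loop
vertex 1.472 0.088 1.921
vertex 0.819 -0.24 2.073
vertex 1.446 -0.644 2.064
endloop
endfacet
facet normal -0.832 -0.235 0.502
outer loop
vertex 0.819 -0.24 2.073
vertex 0.461 -0.353 1.427
vertex 0.821 -0.917 1.759
endloop
endfacet
facet normal -0.760 -0.099 -0.643
outer loop
vertex 0.461 -0.353 1.427
vertex 0.894 -0.096 0.876
vertex 0.868 -0.828 1.019
endloop
endfacet
facet normal 0.250 0.408 -0.878
outer loop
vertex 0.894 -0.096 0.876
vertex 1.519 0.177 1.181
vertex 1.521 -0.5 0.867
endloop
endfacet
facet normal 0.803 0.584 0.121
outer loop
vertex 1.519 0.177 1.181
vertex 1.472 0.088 1.921
vertex 1.879 -0.387 1.513
endloop
endfacet
facet normal 0.138 -0.862 0.488
outer loop
vertex 1.476 -1.008 1.413
vertex 1.446 -0.644 2.064
vertex 0.821 -0.917 1.759
endloop
endfacet
facet normal -0.203 -0.970 -0.130
outer loop
vertex 1.476 -1.008 1.413
vertex 0.821 -0.917 1.759
vertex 0.868 -0.828 1.019
endloop
endfacet
facet normal 0.211 -0.724 -0.656
outer loop
vertex 1.476 -1.008 1.413
vertex 0.868 -0.828 1.019
vertex 1.521 -0.5 0.867
endloop
endfacet
facet normal 0.807 -0.465 -0.366
outer loop
vertex 1.476 -1.008 1.413
vertex 1.521 -0.5 0.867
vertex 1.879 -0.387 1.513
endloop
endfacet
facet normal 0.762 -0.550 0.342
outer loop
vertex 1.476 -1.008 1.413
vertex 1.879 -0.387 1.513
vertex 1.446 -0.644 2.064
endloop
endfacet
facet normal -0.250 -0.408 0.878
outer loop
vertex 0.821 -0.917 1.759
vertex 1.446 -0.644 2.064
vertex 0.819 -0.24 2.073
endloop
endfacet
facet normal -0.803 -0.584 -0.121
outer loop
vertex 0.868 -0.828 1.019
vertex 0.821 -0.917 1.759
vertex 0.461 -0.353 1.427
endloop
endfacet
facet normal -0.133 -0.185 -0.974
outer loop
vertex 1.521 -0.5 0.867
vertex 0.868 -0.828 1.019
vertex 0.894 -0.096 0.876
endloop
endfacet
facet normal 0.832 0.235 -0.502
outer loop
vertex 1.879 -0.387 1.513
vertex 1.521 -0.5 0.867
vertex 1.519 0.177 1.181
endloop
endfacet
facet normal 0.760 0.099 0.643
outer loop
vertex 1.446 -0.644 2.064
vertex 1.879 -0.387 1.513
vertex 1.472 0.088 1.921
endloop
endfacet
facet normal -0.662 -0.524 -0.536
outer loop
vertex 2.012 0.275 1.073
vertex 1.232 0.9 1.426
vertex 1.751 1.152 0.538
endloop
endfacet
facet normal 0.708 -0.202 -0.677
outer loop
vertex 2.012 0.275 1.073
vertex 1.751 1.152 0.538
vertex 3.429 1.396 2.22
endloop
endfacet
facet normal 0.708 -0.202 -0.677
outer loop
vertex 3.429 1.396 2.22
vertex 1.751 1.152 0.538
vertex 3.168 2.273 1.685
endloop
endfacet
facet normal 0.662 0.524 0.536
outer loop
vertex 3.429 1.396 2.22
vertex 3.168 2.273 1.685
vertex 2.648 2.02 2.574
endloop
endfacet
facet normal -0.662 -0.524 -0.536
outer loop
vertex 1.751 1.152 0.538
vertex 1.232 0.9 1.426
vertex 0.971 1.777 0.891
endloop
endfacet
facet normal 0.142 0.615 -0.776
outer loop
vertex 1.751 1.152 0.538
vertex 0.971 1.777 0.891
vertex 3.168 2.273 1.685
endloop
endfacet
facet normal 0.141 0.615 -0.775
outer loop
vertex 3.168 2.273 1.685
vertex 0.971 1.777 0.891
vertex 2.388 2.897 2.038
endloop
endfacet
facet normal 0.662 0.524 0.536
outer loop
vertex 3.168 2.273 1.685
vertex 2.388 2.897 2.038
vertex 2.648 2.02 2.574
endloop
endfacet
facet normal -0.662 -0.524 -0.536
outer loop
vertex 0.971 1.777 0.891
vertex 1.232 0.9 1.426
vertex 0.451 1.524 1.78
endloop
endfacet
facet normal -0.567 0.818 -0.099
outer loop
vertex 0.971 1.777 0.891
vertex 0.451 1.524 1.78
vertex 2.388 2.897 2.038
endloop
endfacet
facet normal -0.567 0.818 -0.100
outer loop
vertex 2.388 2.897 2.038
vertex 0.451 1.524 1.78
vertex 1.868 2.645 2.927
endloop
endfacet
facet normal 0.662 0.524 0.536
outer loop
vertex 2.388 2.897 2.038
vertex 1.868 2.645 2.927
vertex 2.648 2.02 2.574
endloop
endfacet
facet normal -0.662 -0.524 -0.536
outer loop
vertex 0.451 1.524 1.78
vertex 1.232 0.9 1.426
vertex 0.712 0.647 2.315
endloop
endfacet
facet normal -0.708 0.202 0.677
outer loop
vertex 0.451 1.524 1.78
vertex 0.712 0.647 2.315
vertex 1.868 2.645 2.927
endloop
endfacet
facet normal -0.708 0.202 0.677
outer loop
vertex 1.868 2.645 2.927
vertex 0.712 0.647 2.315
vertex 2.129 1.768 3.462
endloop
endfacet
facet normal 0.662 0.524 0.536
outer loop
vertex 1.868 2.645 2.927
vertex 2.129 1.768 3.462
vertex 2.648 2.02 2.574
endloop
endfacet
facet normal -0.662 -0.524 -0.536
outer loop
vertex 0.712 0.647 2.315
vertex 1.232 0.9 1.426
vertex 1.492 0.023 1.962
endloop
endfacet
facet normal -0.141 -0.615 0.776
outer loop
vertex 0.712 0.647 2.315
vertex 1.492 0.023 1.962
vertex 2.129 1.768 3.462
endloop
endfacet
facet normal -0.142 -0.615 0.776
outer loop
vertex 2.129 1.768 3.462
vertex 1.492 0.023 1.962
vertex 2.909 1.143 3.109
endloop
endfacet
facet normal 0.662 0.524 0.536
outer loop
vertex 2.129 1.768 3.462
vertex 2.909 1.143 3.109
vertex 2.648 2.02 2.574
endloop
endfacet
facet normal -0.662 -0.524 -0.536
outer loop
vertex 1.492 0.023 1.962
vertex 1.232 0.9 1.426
vertex 2.012 0.275 1.073
endloop
endfacet
facet normal 0.566 -0.818 0.099
outer loop
vertex 1.492 0.023 1.962
vertex 2.012 0.275 1.073
vertex 2.909 1.143 3.109
endloop
endfacet
facet normal 0.567 -0.818 0.099
outer loop
vertex 2.909 1.143 3.109
vertex 2.012 0.275 1.073
vertex 3.429 1.396 2.22
endloop
endfacet
facet normal 0.662 0.524 0.536
outer loop
vertex 2.909 1.143 3.109
vertex 3.429 1.396 2.22
vertex 2.648 2.02 2.574
endloop
endfacet

endsolid


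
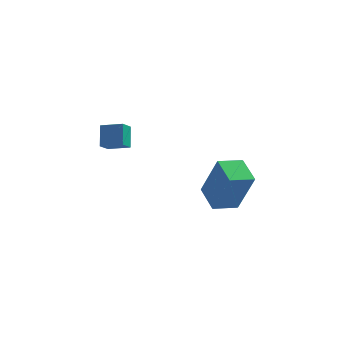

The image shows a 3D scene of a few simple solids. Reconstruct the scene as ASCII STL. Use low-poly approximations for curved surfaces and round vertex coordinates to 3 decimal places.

solid 
facet normal -0.761 -0.624 0.181
outer loop
vertex 1.788 0.718 -1.496
vertex 1.042 1.77 -1.007
vertex 0.998 1.095 -3.514
endloop
endfacet
facet normal 0.541 -0.762 -0.354
outer loop
vertex 1.918 1.85 -3.733
vertex 1.788 0.718 -1.496
vertex 0.998 1.095 -3.514
endloop
endfacet
facet normal -0.760 -0.624 0.181
outer loop
vertex 0.998 1.095 -3.514
vertex 1.042 1.77 -1.007
vertex 0.251 2.148 -3.025
endloop
endfacet
facet normal -0.359 0.171 -0.917
outer loop
vertex 0.251 2.148 -3.025
vertex 1.918 1.85 -3.733
vertex 0.998 1.095 -3.514
endloop
endfacet
facet normal 0.359 -0.172 0.917
outer loop
vertex 1.788 0.718 -1.496
vertex 1.962 2.525 -1.226
vertex 1.042 1.77 -1.007
endloop
endfacet
facet normal 0.540 -0.763 -0.355
outer loop
vertex 2.709 1.472 -1.715
vertex 1.788 0.718 -1.496
vertex 1.918 1.85 -3.733
endloop
endfacet
facet normal 0.359 -0.172 0.918
outer loop
vertex 2.709 1.472 -1.715
vertex 1.962 2.525 -1.226
vertex 1.788 0.718 -1.496
endloop
endfacet
facet normal -0.541 0.762 0.355
outer loop
vertex 1.042 1.77 -1.007
vertex 1.962 2.525 -1.226
vertex 0.251 2.148 -3.025
endloop
endfacet
facet normal -0.359 0.172 -0.917
outer loop
vertex 1.172 2.902 -3.244
vertex 1.918 1.85 -3.733
vertex 0.251 2.148 -3.025
endloop
endfacet
facet normal -0.541 0.763 0.354
outer loop
vertex 0.251 2.148 -3.025
vertex 1.962 2.525 -1.226
vertex 1.172 2.902 -3.244
endloop
endfacet
facet normal 0.760 0.624 -0.181
outer loop
vertex 1.172 2.902 -3.244
vertex 2.709 1.472 -1.715
vertex 1.918 1.85 -3.733
endloop
endfacet
facet normal 0.760 0.624 -0.181
outer loop
vertex 1.962 2.525 -1.226
vertex 2.709 1.472 -1.715
vertex 1.172 2.902 -3.244
endloop
endfacet
facet normal -0.970 0.059 -0.237
outer loop
vertex -4.194 2.244 -1.015
vertex -4.371 2.94 -0.117
vertex -4.037 2.903 -1.494
endloop
endfacet
facet normal 0.154 -0.605 -0.781
outer loop
vertex -3.009 2.84 -1.243
vertex -4.194 2.244 -1.015
vertex -4.037 2.903 -1.494
endloop
endfacet
facet normal -0.970 0.059 -0.237
outer loop
vertex -4.037 2.903 -1.494
vertex -4.371 2.94 -0.117
vertex -4.214 3.599 -0.596
endloop
endfacet
facet normal 0.190 0.794 -0.578
outer loop
vertex -4.214 3.599 -0.596
vertex -3.009 2.84 -1.243
vertex -4.037 2.903 -1.494
endloop
endfacet
facet normal -0.190 -0.794 0.578
outer loop
vertex -4.194 2.244 -1.015
vertex -3.343 2.877 0.134
vertex -4.371 2.94 -0.117
endloop
endfacet
facet normal 0.154 -0.605 -0.781
outer loop
vertex -3.166 2.181 -0.764
vertex -4.194 2.244 -1.015
vertex -3.009 2.84 -1.243
endloop
endfacet
facet normal -0.190 -0.794 0.578
outer loop
vertex -3.166 2.181 -0.764
vertex -3.343 2.877 0.134
vertex -4.194 2.244 -1.015
endloop
endfacet
facet normal -0.154 0.605 0.781
outer loop
vertex -4.371 2.94 -0.117
vertex -3.343 2.877 0.134
vertex -4.214 3.599 -0.596
endloop
endfacet
facet normal 0.190 0.794 -0.578
outer loop
vertex -3.186 3.536 -0.345
vertex -3.009 2.84 -1.243
vertex -4.214 3.599 -0.596
endloop
endfacet
facet normal -0.154 0.605 0.781
outer loop
vertex -4.214 3.599 -0.596
vertex -3.343 2.877 0.134
vertex -3.186 3.536 -0.345
endloop
endfacet
facet normal 0.970 -0.059 0.237
outer loop
vertex -3.186 3.536 -0.345
vertex -3.166 2.181 -0.764
vertex -3.009 2.84 -1.243
endloop
endfacet
facet normal 0.970 -0.059 0.237
outer loop
vertex -3.343 2.877 0.134
vertex -3.166 2.181 -0.764
vertex -3.186 3.536 -0.345
endloop
endfacet

endsolid


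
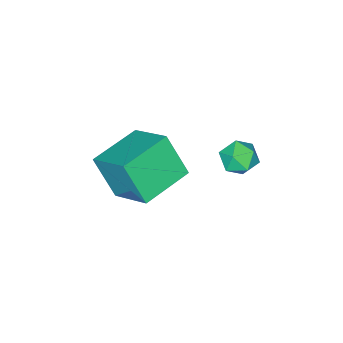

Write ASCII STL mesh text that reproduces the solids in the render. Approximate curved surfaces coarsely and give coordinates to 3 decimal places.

solid 
facet normal 0.095 0.169 0.981
outer loop
vertex 1.093 3.385 3.031
vertex 1.134 2.712 3.143
vertex 1.701 3.074 3.026
endloop
endfacet
facet normal 0.367 0.708 0.603
outer loop
vertex 1.093 3.385 3.031
vertex 1.701 3.074 3.026
vertex 1.556 3.549 2.556
endloop
endfacet
facet normal -0.151 0.971 0.188
outer loop
vertex 1.093 3.385 3.031
vertex 1.556 3.549 2.556
vertex 0.898 3.48 2.383
endloop
endfacet
facet normal -0.743 0.593 0.310
outer loop
vertex 1.093 3.385 3.031
vertex 0.898 3.48 2.383
vertex 0.637 2.963 2.746
endloop
endfacet
facet normal -0.591 0.097 0.801
outer loop
vertex 1.093 3.385 3.031
vertex 0.637 2.963 2.746
vertex 1.134 2.712 3.143
endloop
endfacet
facet normal 0.878 0.445 0.179
outer loop
vertex 1.556 3.549 2.556
vertex 1.701 3.074 3.026
vertex 1.883 2.977 2.374
endloop
endfacet
facet normal 0.437 -0.428 0.791
outer loop
vertex 1.701 3.074 3.026
vertex 1.134 2.712 3.143
vertex 1.622 2.46 2.737
endloop
endfacet
facet normal -0.674 -0.544 0.500
outer loop
vertex 1.134 2.712 3.143
vertex 0.637 2.963 2.746
vertex 0.964 2.391 2.564
endloop
endfacet
facet normal -0.920 0.257 -0.295
outer loop
vertex 0.637 2.963 2.746
vertex 0.898 3.48 2.383
vertex 0.819 2.866 2.094
endloop
endfacet
facet normal 0.039 0.869 -0.493
outer loop
vertex 0.898 3.48 2.383
vertex 1.556 3.549 2.556
vertex 1.386 3.228 1.977
endloop
endfacet
facet normal 0.743 -0.593 -0.310
outer loop
vertex 1.427 2.555 2.089
vertex 1.883 2.977 2.374
vertex 1.622 2.46 2.737
endloop
endfacet
facet normal 0.151 -0.971 -0.188
outer loop
vertex 1.427 2.555 2.089
vertex 1.622 2.46 2.737
vertex 0.964 2.391 2.564
endloop
endfacet
facet normal -0.367 -0.708 -0.603
outer loop
vertex 1.427 2.555 2.089
vertex 0.964 2.391 2.564
vertex 0.819 2.866 2.094
endloop
endfacet
facet normal -0.095 -0.169 -0.981
outer loop
vertex 1.427 2.555 2.089
vertex 0.819 2.866 2.094
vertex 1.386 3.228 1.977
endloop
endfacet
facet normal 0.591 -0.097 -0.801
outer loop
vertex 1.427 2.555 2.089
vertex 1.386 3.228 1.977
vertex 1.883 2.977 2.374
endloop
endfacet
facet normal 0.920 -0.257 0.295
outer loop
vertex 1.622 2.46 2.737
vertex 1.883 2.977 2.374
vertex 1.701 3.074 3.026
endloop
endfacet
facet normal -0.039 -0.869 0.493
outer loop
vertex 0.964 2.391 2.564
vertex 1.622 2.46 2.737
vertex 1.134 2.712 3.143
endloop
endfacet
facet normal -0.878 -0.445 -0.179
outer loop
vertex 0.819 2.866 2.094
vertex 0.964 2.391 2.564
vertex 0.637 2.963 2.746
endloop
endfacet
facet normal -0.437 0.428 -0.791
outer loop
vertex 1.386 3.228 1.977
vertex 0.819 2.866 2.094
vertex 0.898 3.48 2.383
endloop
endfacet
facet normal 0.674 0.544 -0.500
outer loop
vertex 1.883 2.977 2.374
vertex 1.386 3.228 1.977
vertex 1.556 3.549 2.556
endloop
endfacet
facet normal -0.993 0.061 0.102
outer loop
vertex 1.055 -1.545 0.565
vertex 1.241 -0.025 1.472
vertex 0.962 -0.682 -0.862
endloop
endfacet
facet normal -0.104 -0.854 -0.510
outer loop
vertex 2.819 -0.795 -1.052
vertex 1.055 -1.545 0.565
vertex 0.962 -0.682 -0.862
endloop
endfacet
facet normal -0.993 0.061 0.102
outer loop
vertex 0.962 -0.682 -0.862
vertex 1.241 -0.025 1.472
vertex 1.148 0.838 0.046
endloop
endfacet
facet normal -0.056 0.517 -0.854
outer loop
vertex 1.148 0.838 0.046
vertex 2.819 -0.795 -1.052
vertex 0.962 -0.682 -0.862
endloop
endfacet
facet normal 0.056 -0.517 0.854
outer loop
vertex 1.055 -1.545 0.565
vertex 3.098 -0.138 1.282
vertex 1.241 -0.025 1.472
endloop
endfacet
facet normal -0.104 -0.854 -0.510
outer loop
vertex 2.912 -1.658 0.374
vertex 1.055 -1.545 0.565
vertex 2.819 -0.795 -1.052
endloop
endfacet
facet normal 0.056 -0.517 0.854
outer loop
vertex 2.912 -1.658 0.374
vertex 3.098 -0.138 1.282
vertex 1.055 -1.545 0.565
endloop
endfacet
facet normal 0.104 0.854 0.510
outer loop
vertex 1.241 -0.025 1.472
vertex 3.098 -0.138 1.282
vertex 1.148 0.838 0.046
endloop
endfacet
facet normal -0.056 0.517 -0.854
outer loop
vertex 3.005 0.725 -0.145
vertex 2.819 -0.795 -1.052
vertex 1.148 0.838 0.046
endloop
endfacet
facet normal 0.104 0.854 0.510
outer loop
vertex 1.148 0.838 0.046
vertex 3.098 -0.138 1.282
vertex 3.005 0.725 -0.145
endloop
endfacet
facet normal 0.993 -0.061 -0.102
outer loop
vertex 3.005 0.725 -0.145
vertex 2.912 -1.658 0.374
vertex 2.819 -0.795 -1.052
endloop
endfacet
facet normal 0.993 -0.061 -0.102
outer loop
vertex 3.098 -0.138 1.282
vertex 2.912 -1.658 0.374
vertex 3.005 0.725 -0.145
endloop
endfacet

endsolid


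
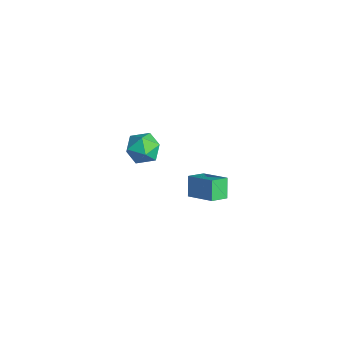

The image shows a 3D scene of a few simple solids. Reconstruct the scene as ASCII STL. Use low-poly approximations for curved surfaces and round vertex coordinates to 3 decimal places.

solid 
facet normal -0.541 0.089 0.836
outer loop
vertex 2.012 -2.158 4.343
vertex 1.761 -3.145 4.286
vertex 2.597 -2.86 4.796
endloop
endfacet
facet normal 0.008 0.547 0.837
outer loop
vertex 2.012 -2.158 4.343
vertex 2.597 -2.86 4.796
vertex 3.028 -2.088 4.288
endloop
endfacet
facet normal -0.052 0.964 0.262
outer loop
vertex 2.012 -2.158 4.343
vertex 3.028 -2.088 4.288
vertex 2.458 -1.895 3.464
endloop
endfacet
facet normal -0.638 0.764 -0.095
outer loop
vertex 2.012 -2.158 4.343
vertex 2.458 -1.895 3.464
vertex 1.675 -2.549 3.463
endloop
endfacet
facet normal -0.939 0.224 0.260
outer loop
vertex 2.012 -2.158 4.343
vertex 1.675 -2.549 3.463
vertex 1.761 -3.145 4.286
endloop
endfacet
facet normal 0.610 0.169 0.774
outer loop
vertex 3.028 -2.088 4.288
vertex 2.597 -2.86 4.796
vertex 3.405 -3.031 4.197
endloop
endfacet
facet normal -0.277 -0.571 0.773
outer loop
vertex 2.597 -2.86 4.796
vertex 1.761 -3.145 4.286
vertex 2.622 -3.685 4.196
endloop
endfacet
facet normal -0.922 -0.353 -0.159
outer loop
vertex 1.761 -3.145 4.286
vertex 1.675 -2.549 3.463
vertex 2.052 -3.492 3.372
endloop
endfacet
facet normal -0.434 0.521 -0.735
outer loop
vertex 1.675 -2.549 3.463
vertex 2.458 -1.895 3.464
vertex 2.483 -2.72 2.864
endloop
endfacet
facet normal 0.513 0.844 -0.157
outer loop
vertex 2.458 -1.895 3.464
vertex 3.028 -2.088 4.288
vertex 3.319 -2.435 3.374
endloop
endfacet
facet normal 0.638 -0.764 0.095
outer loop
vertex 3.068 -3.422 3.317
vertex 3.405 -3.031 4.197
vertex 2.622 -3.685 4.196
endloop
endfacet
facet normal 0.052 -0.964 -0.262
outer loop
vertex 3.068 -3.422 3.317
vertex 2.622 -3.685 4.196
vertex 2.052 -3.492 3.372
endloop
endfacet
facet normal -0.008 -0.547 -0.837
outer loop
vertex 3.068 -3.422 3.317
vertex 2.052 -3.492 3.372
vertex 2.483 -2.72 2.864
endloop
endfacet
facet normal 0.541 -0.089 -0.836
outer loop
vertex 3.068 -3.422 3.317
vertex 2.483 -2.72 2.864
vertex 3.319 -2.435 3.374
endloop
endfacet
facet normal 0.939 -0.224 -0.260
outer loop
vertex 3.068 -3.422 3.317
vertex 3.319 -2.435 3.374
vertex 3.405 -3.031 4.197
endloop
endfacet
facet normal 0.434 -0.521 0.735
outer loop
vertex 2.622 -3.685 4.196
vertex 3.405 -3.031 4.197
vertex 2.597 -2.86 4.796
endloop
endfacet
facet normal -0.513 -0.844 0.157
outer loop
vertex 2.052 -3.492 3.372
vertex 2.622 -3.685 4.196
vertex 1.761 -3.145 4.286
endloop
endfacet
facet normal -0.610 -0.169 -0.774
outer loop
vertex 2.483 -2.72 2.864
vertex 2.052 -3.492 3.372
vertex 1.675 -2.549 3.463
endloop
endfacet
facet normal 0.277 0.571 -0.773
outer loop
vertex 3.319 -2.435 3.374
vertex 2.483 -2.72 2.864
vertex 2.458 -1.895 3.464
endloop
endfacet
facet normal 0.922 0.353 0.159
outer loop
vertex 3.405 -3.031 4.197
vertex 3.319 -2.435 3.374
vertex 3.028 -2.088 4.288
endloop
endfacet
facet normal -0.525 0.256 0.812
outer loop
vertex 1.833 1.485 -1.666
vertex 1.587 2.521 -2.152
vertex 0.356 0.79 -2.401
endloop
endfacet
facet normal 0.210 -0.885 0.415
outer loop
vertex 1.033 0.459 -3.448
vertex 1.833 1.485 -1.666
vertex 0.356 0.79 -2.401
endloop
endfacet
facet normal -0.525 0.256 0.812
outer loop
vertex 0.356 0.79 -2.401
vertex 1.587 2.521 -2.152
vertex 0.11 1.825 -2.887
endloop
endfacet
facet normal -0.825 -0.389 -0.410
outer loop
vertex 0.11 1.825 -2.887
vertex 1.033 0.459 -3.448
vertex 0.356 0.79 -2.401
endloop
endfacet
facet normal 0.825 0.388 0.411
outer loop
vertex 1.833 1.485 -1.666
vertex 2.264 2.19 -3.199
vertex 1.587 2.521 -2.152
endloop
endfacet
facet normal 0.211 -0.885 0.415
outer loop
vertex 2.51 1.155 -2.713
vertex 1.833 1.485 -1.666
vertex 1.033 0.459 -3.448
endloop
endfacet
facet normal 0.825 0.389 0.411
outer loop
vertex 2.51 1.155 -2.713
vertex 2.264 2.19 -3.199
vertex 1.833 1.485 -1.666
endloop
endfacet
facet normal -0.210 0.885 -0.416
outer loop
vertex 1.587 2.521 -2.152
vertex 2.264 2.19 -3.199
vertex 0.11 1.825 -2.887
endloop
endfacet
facet normal -0.825 -0.389 -0.411
outer loop
vertex 0.787 1.495 -3.934
vertex 1.033 0.459 -3.448
vertex 0.11 1.825 -2.887
endloop
endfacet
facet normal -0.210 0.885 -0.415
outer loop
vertex 0.11 1.825 -2.887
vertex 2.264 2.19 -3.199
vertex 0.787 1.495 -3.934
endloop
endfacet
facet normal 0.525 -0.256 -0.812
outer loop
vertex 0.787 1.495 -3.934
vertex 2.51 1.155 -2.713
vertex 1.033 0.459 -3.448
endloop
endfacet
facet normal 0.525 -0.256 -0.812
outer loop
vertex 2.264 2.19 -3.199
vertex 2.51 1.155 -2.713
vertex 0.787 1.495 -3.934
endloop
endfacet

endsolid


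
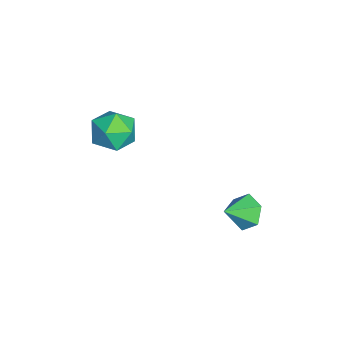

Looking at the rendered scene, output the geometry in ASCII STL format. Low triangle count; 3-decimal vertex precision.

solid 
facet normal -0.469 0.687 -0.554
outer loop
vertex 1.649 2.731 -3.283
vertex 1.056 2.898 -2.574
vertex 1.856 3.388 -2.644
endloop
endfacet
facet normal 0.975 -0.170 -0.141
outer loop
vertex 1.649 2.731 -3.283
vertex 1.856 3.388 -2.644
vertex 1.724 1.922 -1.786
endloop
endfacet
facet normal -0.470 0.688 -0.554
outer loop
vertex 1.856 3.388 -2.644
vertex 1.056 2.898 -2.574
vertex 1.263 3.555 -1.934
endloop
endfacet
facet normal 0.769 0.270 0.579
outer loop
vertex 1.856 3.388 -2.644
vertex 1.263 3.555 -1.934
vertex 1.724 1.922 -1.786
endloop
endfacet
facet normal -0.470 0.687 -0.554
outer loop
vertex 1.263 3.555 -1.934
vertex 1.056 2.898 -2.574
vertex 0.464 3.065 -1.864
endloop
endfacet
facet normal 0.027 0.098 0.995
outer loop
vertex 1.263 3.555 -1.934
vertex 0.464 3.065 -1.864
vertex 1.724 1.922 -1.786
endloop
endfacet
facet normal -0.470 0.687 -0.554
outer loop
vertex 0.464 3.065 -1.864
vertex 1.056 2.898 -2.574
vertex 0.257 2.408 -2.503
endloop
endfacet
facet normal -0.508 -0.513 0.692
outer loop
vertex 0.464 3.065 -1.864
vertex 0.257 2.408 -2.503
vertex 1.724 1.922 -1.786
endloop
endfacet
facet normal -0.470 0.687 -0.554
outer loop
vertex 0.257 2.408 -2.503
vertex 1.056 2.898 -2.574
vertex 0.85 2.241 -3.213
endloop
endfacet
facet normal -0.302 -0.953 -0.028
outer loop
vertex 0.257 2.408 -2.503
vertex 0.85 2.241 -3.213
vertex 1.724 1.922 -1.786
endloop
endfacet
facet normal -0.470 0.687 -0.555
outer loop
vertex 0.85 2.241 -3.213
vertex 1.056 2.898 -2.574
vertex 1.649 2.731 -3.283
endloop
endfacet
facet normal 0.440 -0.781 -0.444
outer loop
vertex 0.85 2.241 -3.213
vertex 1.649 2.731 -3.283
vertex 1.724 1.922 -1.786
endloop
endfacet
facet normal -0.645 0.335 0.687
outer loop
vertex -2.149 -1.865 1.044
vertex -2.622 -2.941 1.125
vertex -1.722 -2.639 1.823
endloop
endfacet
facet normal -0.032 0.700 0.713
outer loop
vertex -2.149 -1.865 1.044
vertex -1.722 -2.639 1.823
vertex -0.986 -1.967 1.197
endloop
endfacet
facet normal 0.078 0.994 0.073
outer loop
vertex -2.149 -1.865 1.044
vertex -0.986 -1.967 1.197
vertex -1.429 -1.853 0.112
endloop
endfacet
facet normal -0.467 0.811 -0.351
outer loop
vertex -2.149 -1.865 1.044
vertex -1.429 -1.853 0.112
vertex -2.441 -2.455 0.068
endloop
endfacet
facet normal -0.914 0.404 0.029
outer loop
vertex -2.149 -1.865 1.044
vertex -2.441 -2.455 0.068
vertex -2.622 -2.941 1.125
endloop
endfacet
facet normal 0.495 0.236 0.836
outer loop
vertex -0.986 -1.967 1.197
vertex -1.722 -2.639 1.823
vertex -0.739 -3.105 1.372
endloop
endfacet
facet normal -0.496 -0.354 0.793
outer loop
vertex -1.722 -2.639 1.823
vertex -2.622 -2.941 1.125
vertex -1.751 -3.707 1.328
endloop
endfacet
facet normal -0.931 -0.244 -0.272
outer loop
vertex -2.622 -2.941 1.125
vertex -2.441 -2.455 0.068
vertex -2.194 -3.593 0.243
endloop
endfacet
facet normal -0.209 0.416 -0.885
outer loop
vertex -2.441 -2.455 0.068
vertex -1.429 -1.853 0.112
vertex -1.458 -2.921 -0.383
endloop
endfacet
facet normal 0.673 0.712 -0.200
outer loop
vertex -1.429 -1.853 0.112
vertex -0.986 -1.967 1.197
vertex -0.558 -2.619 0.315
endloop
endfacet
facet normal 0.467 -0.811 0.351
outer loop
vertex -1.031 -3.695 0.396
vertex -0.739 -3.105 1.372
vertex -1.751 -3.707 1.328
endloop
endfacet
facet normal -0.078 -0.994 -0.073
outer loop
vertex -1.031 -3.695 0.396
vertex -1.751 -3.707 1.328
vertex -2.194 -3.593 0.243
endloop
endfacet
facet normal 0.032 -0.700 -0.713
outer loop
vertex -1.031 -3.695 0.396
vertex -2.194 -3.593 0.243
vertex -1.458 -2.921 -0.383
endloop
endfacet
facet normal 0.645 -0.335 -0.687
outer loop
vertex -1.031 -3.695 0.396
vertex -1.458 -2.921 -0.383
vertex -0.558 -2.619 0.315
endloop
endfacet
facet normal 0.914 -0.404 -0.029
outer loop
vertex -1.031 -3.695 0.396
vertex -0.558 -2.619 0.315
vertex -0.739 -3.105 1.372
endloop
endfacet
facet normal 0.209 -0.416 0.885
outer loop
vertex -1.751 -3.707 1.328
vertex -0.739 -3.105 1.372
vertex -1.722 -2.639 1.823
endloop
endfacet
facet normal -0.673 -0.712 0.200
outer loop
vertex -2.194 -3.593 0.243
vertex -1.751 -3.707 1.328
vertex -2.622 -2.941 1.125
endloop
endfacet
facet normal -0.495 -0.236 -0.836
outer loop
vertex -1.458 -2.921 -0.383
vertex -2.194 -3.593 0.243
vertex -2.441 -2.455 0.068
endloop
endfacet
facet normal 0.496 0.354 -0.793
outer loop
vertex -0.558 -2.619 0.315
vertex -1.458 -2.921 -0.383
vertex -1.429 -1.853 0.112
endloop
endfacet
facet normal 0.931 0.244 0.272
outer loop
vertex -0.739 -3.105 1.372
vertex -0.558 -2.619 0.315
vertex -0.986 -1.967 1.197
endloop
endfacet

endsolid
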